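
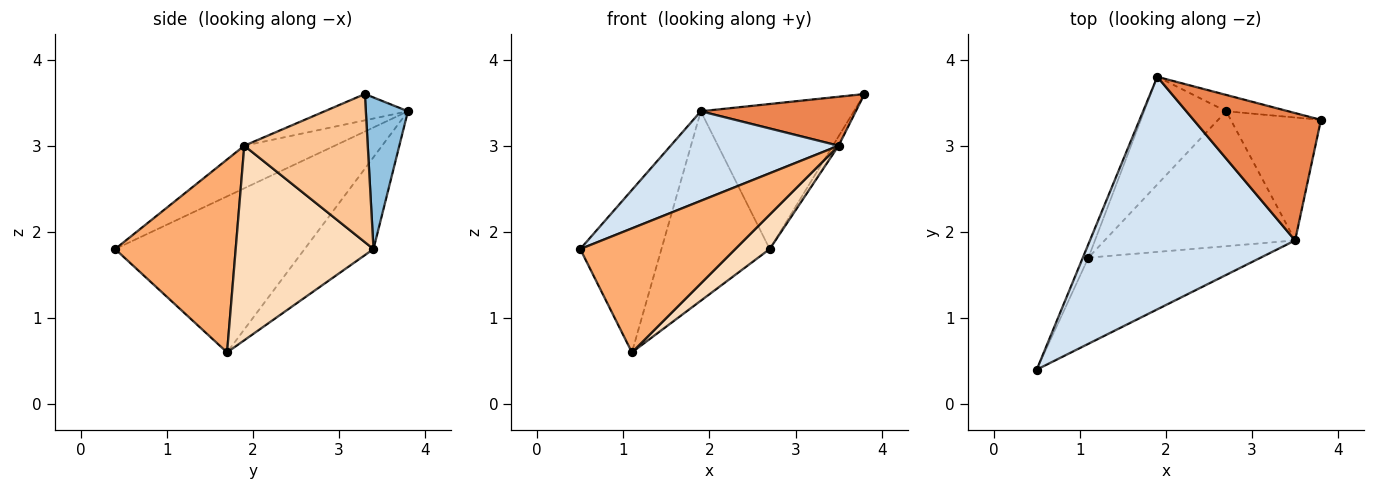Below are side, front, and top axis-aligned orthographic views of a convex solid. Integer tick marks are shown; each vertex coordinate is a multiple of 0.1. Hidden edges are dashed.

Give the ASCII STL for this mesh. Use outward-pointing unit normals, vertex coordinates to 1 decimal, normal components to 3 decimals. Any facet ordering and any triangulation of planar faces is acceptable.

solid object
 facet normal -0.919 0.394 -0.033
  outer loop
   vertex 1.1 1.7 0.6
   vertex 0.5 0.4 1.8
   vertex 1.9 3.8 3.4
  endloop
 endfacet
 facet normal 0.264 0.959 -0.108
  outer loop
   vertex 2.7 3.4 1.8
   vertex 1.9 3.8 3.4
   vertex 3.8 3.3 3.6
  endloop
 endfacet
 facet normal -0.484 0.761 -0.432
  outer loop
   vertex 2.7 3.4 1.8
   vertex 1.1 1.7 0.6
   vertex 1.9 3.8 3.4
  endloop
 endfacet
 facet normal -0.190 -0.353 0.916
  outer loop
   vertex 3.5 1.9 3.0
   vertex 1.9 3.8 3.4
   vertex 0.5 0.4 1.8
  endloop
 endfacet
 facet normal -0.189 -0.352 0.917
  outer loop
   vertex 3.5 1.9 3.0
   vertex 3.8 3.3 3.6
   vertex 1.9 3.8 3.4
  endloop
 endfacet
 facet normal 0.538 -0.692 -0.481
  outer loop
   vertex 3.5 1.9 3.0
   vertex 0.5 0.4 1.8
   vertex 1.1 1.7 0.6
  endloop
 endfacet
 facet normal 0.854 0.040 -0.519
  outer loop
   vertex 3.5 1.9 3.0
   vertex 2.7 3.4 1.8
   vertex 3.8 3.3 3.6
  endloop
 endfacet
 facet normal 0.703 -0.176 -0.689
  outer loop
   vertex 3.5 1.9 3.0
   vertex 1.1 1.7 0.6
   vertex 2.7 3.4 1.8
  endloop
 endfacet
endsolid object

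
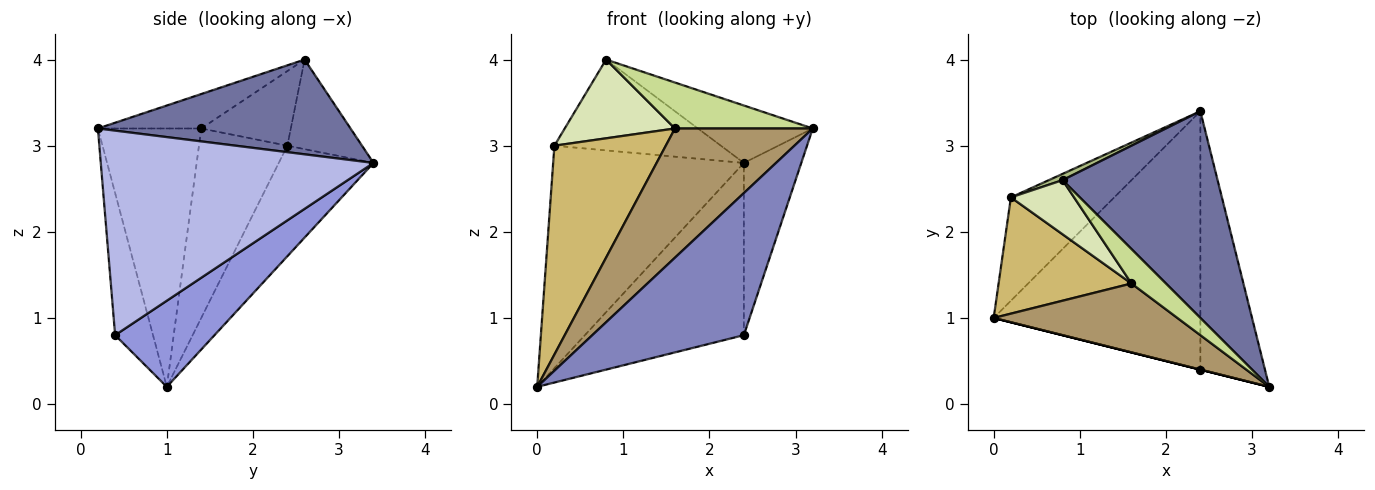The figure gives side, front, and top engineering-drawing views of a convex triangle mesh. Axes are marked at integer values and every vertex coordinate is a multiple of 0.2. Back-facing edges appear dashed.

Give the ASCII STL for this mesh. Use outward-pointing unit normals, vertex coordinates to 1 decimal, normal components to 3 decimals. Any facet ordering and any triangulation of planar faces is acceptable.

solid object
 facet normal 0.507 0.231 0.830
  outer loop
   vertex 0.8 2.6 4.0
   vertex 3.2 0.2 3.2
   vertex 2.4 3.4 2.8
  endloop
 endfacet
 facet normal -0.243 -0.970 0.000
  outer loop
   vertex 2.4 0.4 0.8
   vertex 3.2 0.2 3.2
   vertex 0.0 1.0 0.2
  endloop
 endfacet
 facet normal 0.328 0.524 -0.786
  outer loop
   vertex 2.4 0.4 0.8
   vertex 0.0 1.0 0.2
   vertex 2.4 3.4 2.8
  endloop
 endfacet
 facet normal 0.935 0.197 -0.295
  outer loop
   vertex 2.4 0.4 0.8
   vertex 2.4 3.4 2.8
   vertex 3.2 0.2 3.2
  endloop
 endfacet
 facet normal -0.411 0.827 -0.384
  outer loop
   vertex 0.2 2.4 3.0
   vertex 2.4 3.4 2.8
   vertex 0.0 1.0 0.2
  endloop
 endfacet
 facet normal -0.408 0.911 0.063
  outer loop
   vertex 0.2 2.4 3.0
   vertex 0.8 2.6 4.0
   vertex 2.4 3.4 2.8
  endloop
 endfacet
 facet normal -0.514 -0.686 0.514
  outer loop
   vertex 1.6 1.4 3.2
   vertex 3.2 0.2 3.2
   vertex 0.8 2.6 4.0
  endloop
 endfacet
 facet normal -0.556 -0.685 0.471
  outer loop
   vertex 1.6 1.4 3.2
   vertex 0.8 2.6 4.0
   vertex 0.2 2.4 3.0
  endloop
 endfacet
 facet normal -0.552 -0.736 0.392
  outer loop
   vertex 1.6 1.4 3.2
   vertex 0.0 1.0 0.2
   vertex 3.2 0.2 3.2
  endloop
 endfacet
 facet normal -0.570 -0.718 0.400
  outer loop
   vertex 1.6 1.4 3.2
   vertex 0.2 2.4 3.0
   vertex 0.0 1.0 0.2
  endloop
 endfacet
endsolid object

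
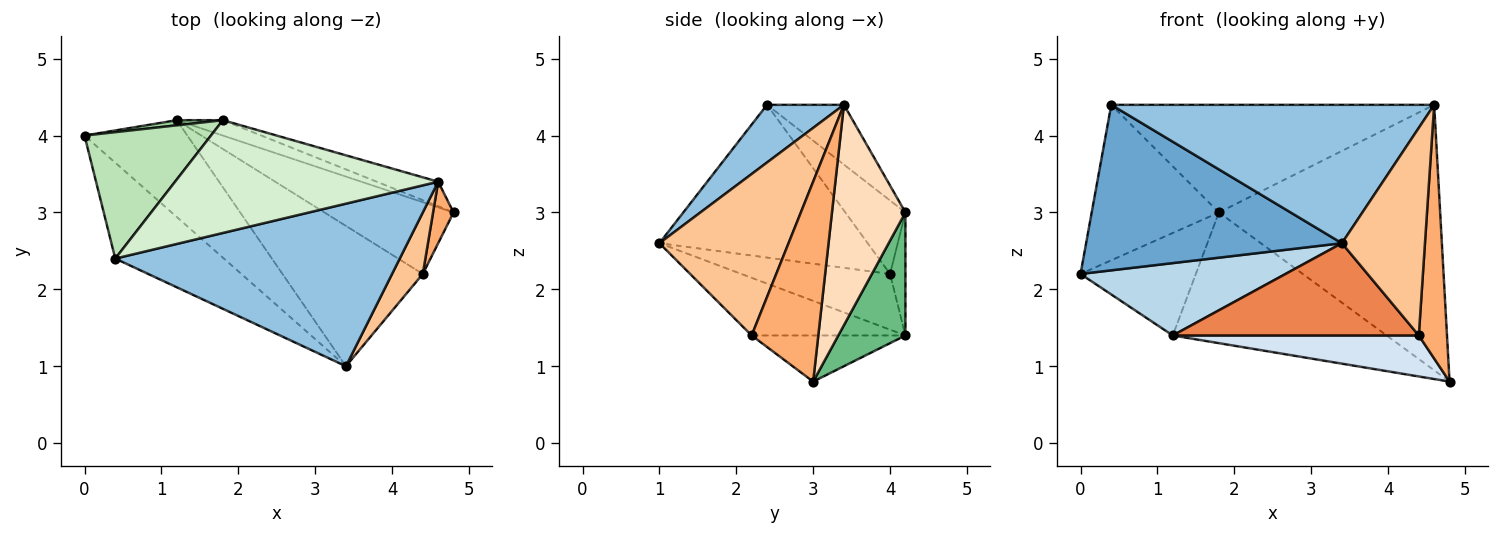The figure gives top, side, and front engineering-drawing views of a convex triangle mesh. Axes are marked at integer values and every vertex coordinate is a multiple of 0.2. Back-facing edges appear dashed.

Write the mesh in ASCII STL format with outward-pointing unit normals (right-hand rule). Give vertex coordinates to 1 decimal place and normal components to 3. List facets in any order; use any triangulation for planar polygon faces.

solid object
 facet normal -0.576 -0.707 -0.410
  outer loop
   vertex 0.4 2.4 4.4
   vertex 0.0 4.0 2.2
   vertex 3.4 1.0 2.6
  endloop
 endfacet
 facet normal 0.153 -0.641 0.753
  outer loop
   vertex 0.4 2.4 4.4
   vertex 3.4 1.0 2.6
   vertex 4.6 3.4 4.4
  endloop
 endfacet
 facet normal -0.398 -0.549 -0.735
  outer loop
   vertex 1.2 4.2 1.4
   vertex 3.4 1.0 2.6
   vertex 0.0 4.0 2.2
  endloop
 endfacet
 facet normal -0.296 -0.474 -0.829
  outer loop
   vertex 4.4 2.2 1.4
   vertex 1.2 4.2 1.4
   vertex 4.8 3.0 0.8
  endloop
 endfacet
 facet normal -0.325 -0.520 -0.790
  outer loop
   vertex 4.4 2.2 1.4
   vertex 3.4 1.0 2.6
   vertex 1.2 4.2 1.4
  endloop
 endfacet
 facet normal 0.917 -0.388 0.094
  outer loop
   vertex 4.4 2.2 1.4
   vertex 4.8 3.0 0.8
   vertex 4.6 3.4 4.4
  endloop
 endfacet
 facet normal 0.831 -0.534 0.158
  outer loop
   vertex 4.4 2.2 1.4
   vertex 4.6 3.4 4.4
   vertex 3.4 1.0 2.6
  endloop
 endfacet
 facet normal 0.314 0.945 -0.088
  outer loop
   vertex 1.8 4.2 3.0
   vertex 4.6 3.4 4.4
   vertex 4.8 3.0 0.8
  endloop
 endfacet
 facet normal 0.297 0.948 -0.112
  outer loop
   vertex 1.8 4.2 3.0
   vertex 4.8 3.0 0.8
   vertex 1.2 4.2 1.4
  endloop
 endfacet
 facet normal -0.132 0.990 0.050
  outer loop
   vertex 1.8 4.2 3.0
   vertex 1.2 4.2 1.4
   vertex 0.0 4.0 2.2
  endloop
 endfacet
 facet normal -0.344 0.728 0.592
  outer loop
   vertex 1.8 4.2 3.0
   vertex 0.0 4.0 2.2
   vertex 0.4 2.4 4.4
  endloop
 endfacet
 facet normal -0.162 0.681 0.714
  outer loop
   vertex 1.8 4.2 3.0
   vertex 0.4 2.4 4.4
   vertex 4.6 3.4 4.4
  endloop
 endfacet
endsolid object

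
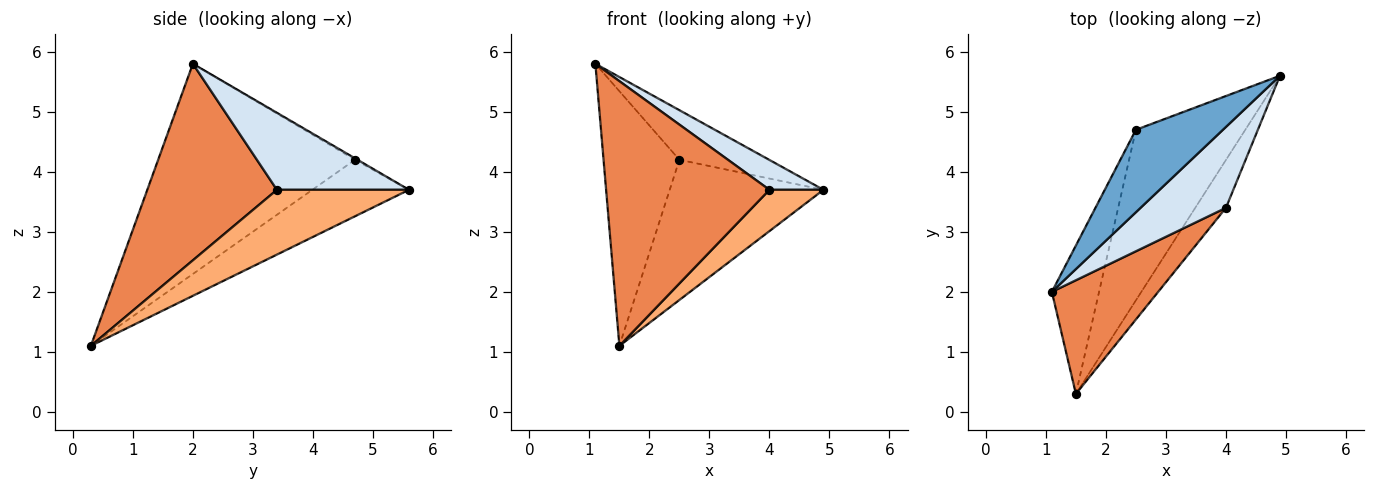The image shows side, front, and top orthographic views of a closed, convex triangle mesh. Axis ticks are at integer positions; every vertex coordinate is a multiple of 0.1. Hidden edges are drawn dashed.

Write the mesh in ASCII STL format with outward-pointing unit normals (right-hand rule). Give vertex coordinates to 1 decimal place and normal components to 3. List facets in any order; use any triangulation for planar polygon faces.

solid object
 facet normal -0.015 0.515 0.857
  outer loop
   vertex 2.5 4.7 4.2
   vertex 1.1 2.0 5.8
   vertex 4.9 5.6 3.7
  endloop
 endfacet
 facet normal -0.913 0.352 -0.205
  outer loop
   vertex 2.5 4.7 4.2
   vertex 1.5 0.3 1.1
   vertex 1.1 2.0 5.8
  endloop
 endfacet
 facet normal -0.371 0.590 -0.718
  outer loop
   vertex 2.5 4.7 4.2
   vertex 4.9 5.6 3.7
   vertex 1.5 0.3 1.1
  endloop
 endfacet
 facet normal 0.646 -0.264 0.716
  outer loop
   vertex 4.0 3.4 3.7
   vertex 4.9 5.6 3.7
   vertex 1.1 2.0 5.8
  endloop
 endfacet
 facet normal 0.589 -0.742 0.319
  outer loop
   vertex 4.0 3.4 3.7
   vertex 1.1 2.0 5.8
   vertex 1.5 0.3 1.1
  endloop
 endfacet
 facet normal 0.848 -0.347 -0.402
  outer loop
   vertex 4.0 3.4 3.7
   vertex 1.5 0.3 1.1
   vertex 4.9 5.6 3.7
  endloop
 endfacet
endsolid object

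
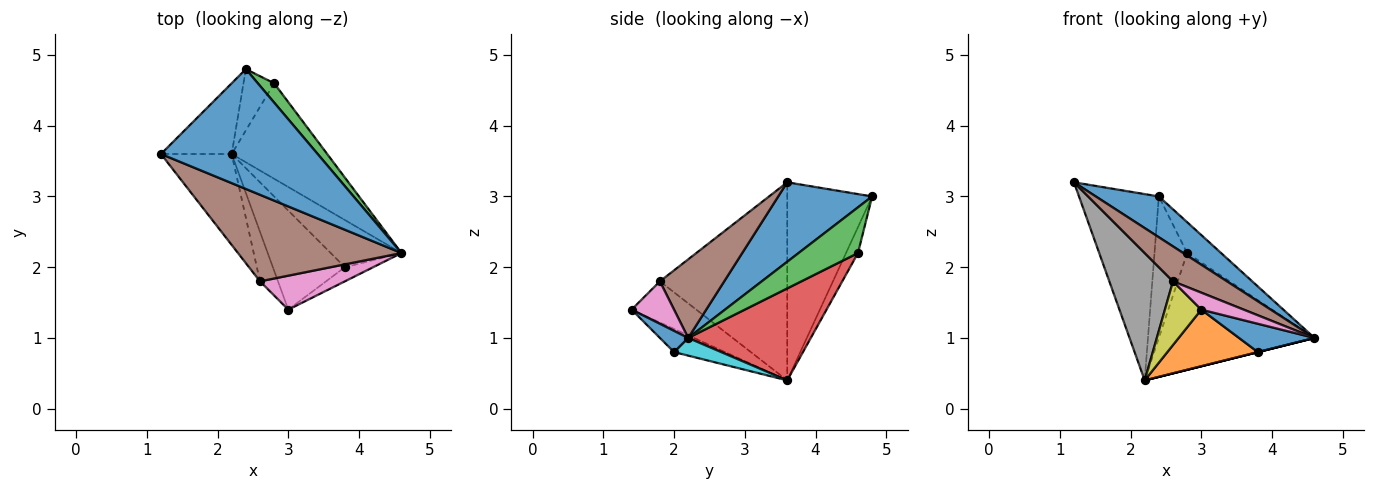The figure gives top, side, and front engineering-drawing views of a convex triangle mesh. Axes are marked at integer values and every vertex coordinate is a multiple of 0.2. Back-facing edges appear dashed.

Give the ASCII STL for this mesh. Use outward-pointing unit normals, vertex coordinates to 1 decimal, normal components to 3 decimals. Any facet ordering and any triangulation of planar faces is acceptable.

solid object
 facet normal 0.433 -0.290 0.853
  outer loop
   vertex 2.4 4.8 3.0
   vertex 1.2 3.6 3.2
   vertex 4.6 2.2 1.0
  endloop
 endfacet
 facet normal -0.705 0.663 -0.252
  outer loop
   vertex 2.2 3.6 0.4
   vertex 1.2 3.6 3.2
   vertex 2.4 4.8 3.0
  endloop
 endfacet
 facet normal 0.829 0.474 0.296
  outer loop
   vertex 2.8 4.6 2.2
   vertex 2.4 4.8 3.0
   vertex 4.6 2.2 1.0
  endloop
 endfacet
 facet normal 0.521 0.661 -0.541
  outer loop
   vertex 2.8 4.6 2.2
   vertex 4.6 2.2 1.0
   vertex 2.2 3.6 0.4
  endloop
 endfacet
 facet normal -0.319 0.870 -0.377
  outer loop
   vertex 2.8 4.6 2.2
   vertex 2.2 3.6 0.4
   vertex 2.4 4.8 3.0
  endloop
 endfacet
 facet normal 0.407 -0.342 0.847
  outer loop
   vertex 2.6 1.8 1.8
   vertex 4.6 2.2 1.0
   vertex 1.2 3.6 3.2
  endloop
 endfacet
 facet normal 0.408 -0.408 0.816
  outer loop
   vertex 2.6 1.8 1.8
   vertex 3.0 1.4 1.4
   vertex 4.6 2.2 1.0
  endloop
 endfacet
 facet normal -0.852 -0.426 -0.304
  outer loop
   vertex 2.6 1.8 1.8
   vertex 1.2 3.6 3.2
   vertex 2.2 3.6 0.4
  endloop
 endfacet
 facet normal -0.814 -0.458 -0.356
  outer loop
   vertex 2.6 1.8 1.8
   vertex 2.2 3.6 0.4
   vertex 3.0 1.4 1.4
  endloop
 endfacet
 facet normal 0.243 0.000 -0.970
  outer loop
   vertex 3.8 2.0 0.8
   vertex 2.2 3.6 0.4
   vertex 4.6 2.2 1.0
  endloop
 endfacet
 facet normal 0.318 -0.848 -0.424
  outer loop
   vertex 3.8 2.0 0.8
   vertex 4.6 2.2 1.0
   vertex 3.0 1.4 1.4
  endloop
 endfacet
 facet normal -0.269 -0.478 -0.836
  outer loop
   vertex 3.8 2.0 0.8
   vertex 3.0 1.4 1.4
   vertex 2.2 3.6 0.4
  endloop
 endfacet
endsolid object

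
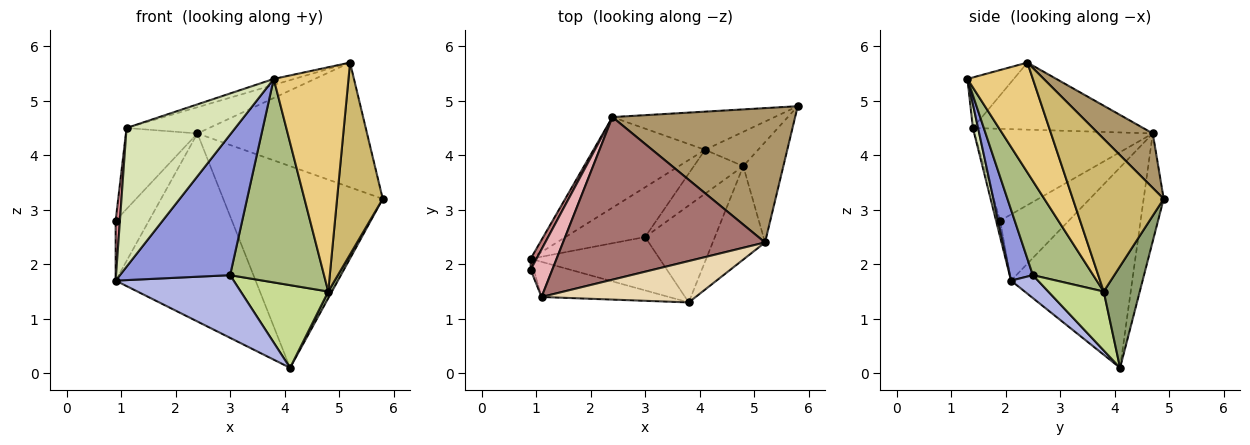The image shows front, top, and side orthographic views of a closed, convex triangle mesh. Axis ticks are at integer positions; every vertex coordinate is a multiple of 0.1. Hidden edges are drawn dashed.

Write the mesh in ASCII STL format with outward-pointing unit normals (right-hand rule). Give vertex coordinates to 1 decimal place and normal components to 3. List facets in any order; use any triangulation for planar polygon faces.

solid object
 facet normal -0.615 0.710 -0.342
  outer loop
   vertex 2.4 4.7 4.4
   vertex 4.1 4.1 0.1
   vertex 0.9 2.1 1.7
  endloop
 endfacet
 facet normal -0.122 0.975 -0.184
  outer loop
   vertex 2.4 4.7 4.4
   vertex 5.8 4.9 3.2
   vertex 4.1 4.1 0.1
  endloop
 endfacet
 facet normal 0.191 -0.918 -0.348
  outer loop
   vertex 3.0 2.5 1.8
   vertex 3.8 1.3 5.4
   vertex 0.9 2.1 1.7
  endloop
 endfacet
 facet normal 0.176 -0.771 -0.612
  outer loop
   vertex 3.0 2.5 1.8
   vertex 0.9 2.1 1.7
   vertex 4.1 4.1 0.1
  endloop
 endfacet
 facet normal 0.883 -0.090 -0.461
  outer loop
   vertex 4.8 3.8 1.5
   vertex 4.1 4.1 0.1
   vertex 5.8 4.9 3.2
  endloop
 endfacet
 facet normal 0.502 -0.781 -0.372
  outer loop
   vertex 4.8 3.8 1.5
   vertex 3.8 1.3 5.4
   vertex 3.0 2.5 1.8
  endloop
 endfacet
 facet normal 0.488 -0.771 -0.409
  outer loop
   vertex 4.8 3.8 1.5
   vertex 3.0 2.5 1.8
   vertex 4.1 4.1 0.1
  endloop
 endfacet
 facet normal 0.046 -0.968 -0.245
  outer loop
   vertex 1.1 1.4 4.5
   vertex 0.9 2.1 1.7
   vertex 3.8 1.3 5.4
  endloop
 endfacet
 facet normal 0.214 0.665 0.716
  outer loop
   vertex 5.2 2.4 5.7
   vertex 5.8 4.9 3.2
   vertex 2.4 4.7 4.4
  endloop
 endfacet
 facet normal 0.870 -0.437 -0.229
  outer loop
   vertex 5.2 2.4 5.7
   vertex 4.8 3.8 1.5
   vertex 5.8 4.9 3.2
  endloop
 endfacet
 facet normal 0.628 -0.718 -0.299
  outer loop
   vertex 5.2 2.4 5.7
   vertex 3.8 1.3 5.4
   vertex 4.8 3.8 1.5
  endloop
 endfacet
 facet normal -0.309 0.136 0.941
  outer loop
   vertex 5.2 2.4 5.7
   vertex 1.1 1.4 4.5
   vertex 3.8 1.3 5.4
  endloop
 endfacet
 facet normal -0.311 0.151 0.938
  outer loop
   vertex 5.2 2.4 5.7
   vertex 2.4 4.7 4.4
   vertex 1.1 1.4 4.5
  endloop
 endfacet
 facet normal -0.897 0.435 0.079
  outer loop
   vertex 0.9 1.9 2.8
   vertex 2.4 4.7 4.4
   vertex 0.9 2.1 1.7
  endloop
 endfacet
 facet normal -0.685 -0.717 -0.130
  outer loop
   vertex 0.9 1.9 2.8
   vertex 0.9 2.1 1.7
   vertex 1.1 1.4 4.5
  endloop
 endfacet
 facet normal -0.907 0.364 0.214
  outer loop
   vertex 0.9 1.9 2.8
   vertex 1.1 1.4 4.5
   vertex 2.4 4.7 4.4
  endloop
 endfacet
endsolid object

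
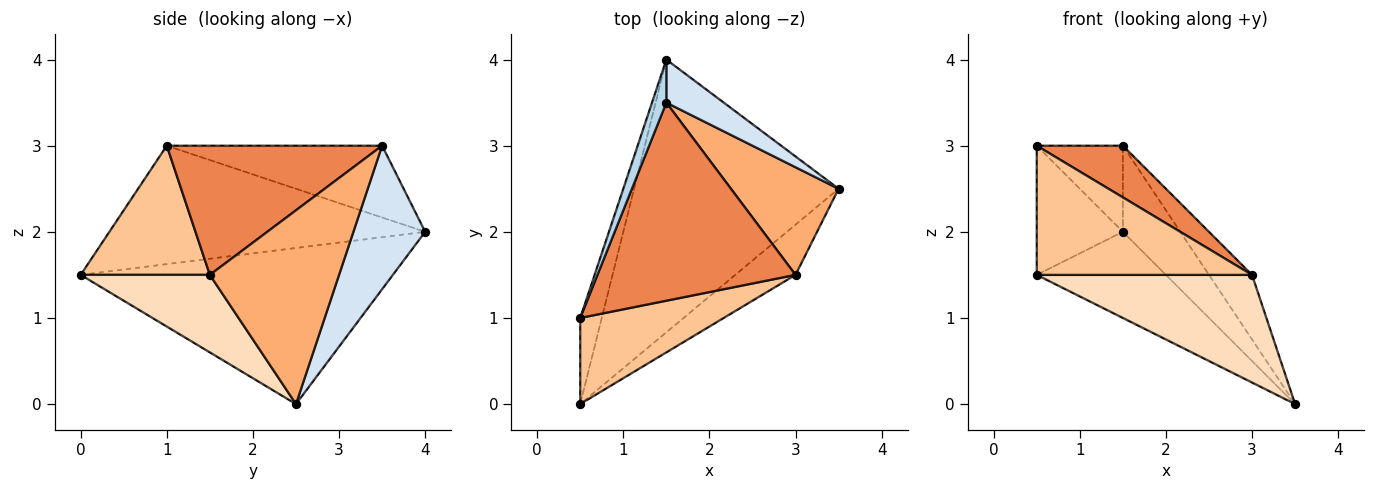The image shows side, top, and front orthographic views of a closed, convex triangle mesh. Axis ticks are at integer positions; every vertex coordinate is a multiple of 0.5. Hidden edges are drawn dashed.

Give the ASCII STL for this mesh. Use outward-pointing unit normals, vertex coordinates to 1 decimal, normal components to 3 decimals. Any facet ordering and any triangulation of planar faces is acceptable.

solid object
 facet normal -0.950 0.259 -0.173
  outer loop
   vertex 0.5 0.0 1.5
   vertex 0.5 1.0 3.0
   vertex 1.5 4.0 2.0
  endloop
 endfacet
 facet normal -0.588 0.243 -0.771
  outer loop
   vertex 0.5 0.0 1.5
   vertex 1.5 4.0 2.0
   vertex 3.5 2.5 0.0
  endloop
 endfacet
 facet normal -0.913 0.365 0.183
  outer loop
   vertex 1.5 3.5 3.0
   vertex 1.5 4.0 2.0
   vertex 0.5 1.0 3.0
  endloop
 endfacet
 facet normal 0.745 0.596 0.298
  outer loop
   vertex 1.5 3.5 3.0
   vertex 3.5 2.5 0.0
   vertex 1.5 4.0 2.0
  endloop
 endfacet
 facet normal 0.534 -0.213 0.818
  outer loop
   vertex 3.0 1.5 1.5
   vertex 1.5 3.5 3.0
   vertex 0.5 1.0 3.0
  endloop
 endfacet
 facet normal 0.839 0.280 0.466
  outer loop
   vertex 3.0 1.5 1.5
   vertex 3.5 2.5 0.0
   vertex 1.5 3.5 3.0
  endloop
 endfacet
 facet normal 0.447 -0.744 0.496
  outer loop
   vertex 3.0 1.5 1.5
   vertex 0.5 1.0 3.0
   vertex 0.5 0.0 1.5
  endloop
 endfacet
 facet normal 0.478 -0.796 -0.372
  outer loop
   vertex 3.0 1.5 1.5
   vertex 0.5 0.0 1.5
   vertex 3.5 2.5 0.0
  endloop
 endfacet
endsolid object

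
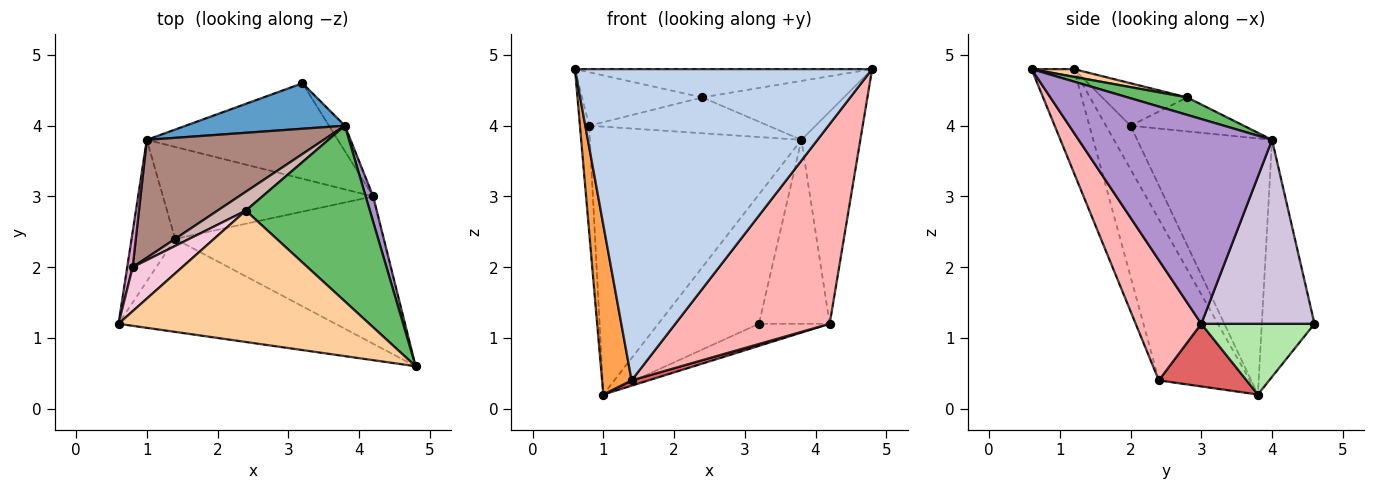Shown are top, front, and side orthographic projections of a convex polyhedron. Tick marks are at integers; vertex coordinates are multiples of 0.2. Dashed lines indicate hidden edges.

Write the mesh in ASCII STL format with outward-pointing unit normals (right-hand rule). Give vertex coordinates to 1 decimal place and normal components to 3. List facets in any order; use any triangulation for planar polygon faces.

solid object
 facet normal -0.443 0.846 0.297
  outer loop
   vertex 3.8 4.0 3.8
   vertex 3.2 4.6 1.2
   vertex 1.0 3.8 0.2
  endloop
 endfacet
 facet normal -0.136 -0.949 -0.284
  outer loop
   vertex 1.4 2.4 0.4
   vertex 4.8 0.6 4.8
   vertex 0.6 1.2 4.8
  endloop
 endfacet
 facet normal -0.921 -0.299 -0.249
  outer loop
   vertex 1.4 2.4 0.4
   vertex 0.6 1.2 4.8
   vertex 1.0 3.8 0.2
  endloop
 endfacet
 facet normal 0.030 0.210 0.977
  outer loop
   vertex 2.4 2.8 4.4
   vertex 0.6 1.2 4.8
   vertex 4.8 0.6 4.8
  endloop
 endfacet
 facet normal 0.132 0.315 0.940
  outer loop
   vertex 2.4 2.8 4.4
   vertex 4.8 0.6 4.8
   vertex 3.8 4.0 3.8
  endloop
 endfacet
 facet normal 0.339 0.212 -0.916
  outer loop
   vertex 4.2 3.0 1.2
   vertex 1.0 3.8 0.2
   vertex 3.2 4.6 1.2
  endloop
 endfacet
 facet normal 0.285 -0.055 -0.957
  outer loop
   vertex 4.2 3.0 1.2
   vertex 1.4 2.4 0.4
   vertex 1.0 3.8 0.2
  endloop
 endfacet
 facet normal 0.324 -0.761 -0.562
  outer loop
   vertex 4.2 3.0 1.2
   vertex 4.8 0.6 4.8
   vertex 1.4 2.4 0.4
  endloop
 endfacet
 facet normal 0.956 0.291 0.035
  outer loop
   vertex 4.2 3.0 1.2
   vertex 3.8 4.0 3.8
   vertex 4.8 0.6 4.8
  endloop
 endfacet
 facet normal 0.846 0.529 -0.073
  outer loop
   vertex 4.2 3.0 1.2
   vertex 3.2 4.6 1.2
   vertex 3.8 4.0 3.8
  endloop
 endfacet
 facet normal -0.504 0.791 0.348
  outer loop
   vertex 0.8 2.0 4.0
   vertex 3.8 4.0 3.8
   vertex 1.0 3.8 0.2
  endloop
 endfacet
 facet normal -0.488 0.772 0.407
  outer loop
   vertex 0.8 2.0 4.0
   vertex 2.4 2.8 4.4
   vertex 3.8 4.0 3.8
  endloop
 endfacet
 facet normal -0.930 0.349 0.116
  outer loop
   vertex 0.8 2.0 4.0
   vertex 1.0 3.8 0.2
   vertex 0.6 1.2 4.8
  endloop
 endfacet
 facet normal -0.478 0.678 0.558
  outer loop
   vertex 0.8 2.0 4.0
   vertex 0.6 1.2 4.8
   vertex 2.4 2.8 4.4
  endloop
 endfacet
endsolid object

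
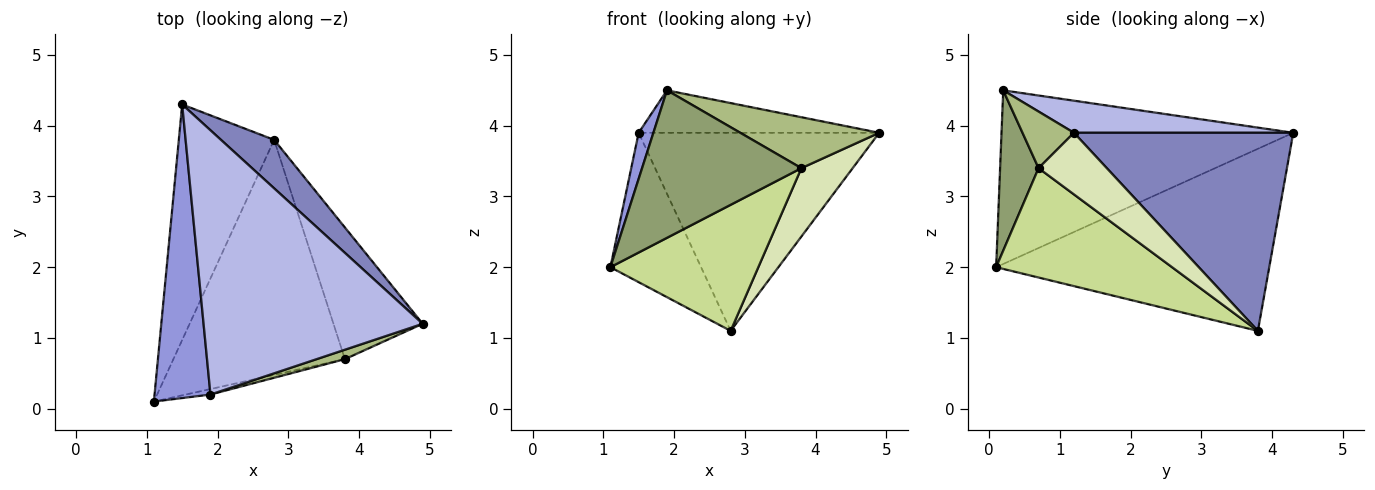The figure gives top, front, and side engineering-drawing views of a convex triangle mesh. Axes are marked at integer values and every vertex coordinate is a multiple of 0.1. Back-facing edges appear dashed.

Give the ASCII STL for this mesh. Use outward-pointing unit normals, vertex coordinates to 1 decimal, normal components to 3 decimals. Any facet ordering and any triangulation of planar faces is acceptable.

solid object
 facet normal -0.850 0.282 -0.445
  outer loop
   vertex 2.8 3.8 1.1
   vertex 1.1 0.1 2.0
   vertex 1.5 4.3 3.9
  endloop
 endfacet
 facet normal 0.663 0.727 0.178
  outer loop
   vertex 2.8 3.8 1.1
   vertex 1.5 4.3 3.9
   vertex 4.9 1.2 3.9
  endloop
 endfacet
 facet normal -0.951 -0.048 0.306
  outer loop
   vertex 1.9 0.2 4.5
   vertex 1.5 4.3 3.9
   vertex 1.1 0.1 2.0
  endloop
 endfacet
 facet normal 0.143 0.157 0.977
  outer loop
   vertex 1.9 0.2 4.5
   vertex 4.9 1.2 3.9
   vertex 1.5 4.3 3.9
  endloop
 endfacet
 facet normal 0.235 -0.971 -0.036
  outer loop
   vertex 3.8 0.7 3.4
   vertex 1.9 0.2 4.5
   vertex 1.1 0.1 2.0
  endloop
 endfacet
 facet normal 0.342 -0.924 0.171
  outer loop
   vertex 3.8 0.7 3.4
   vertex 4.9 1.2 3.9
   vertex 1.9 0.2 4.5
  endloop
 endfacet
 facet normal 0.490 -0.412 -0.768
  outer loop
   vertex 3.8 0.7 3.4
   vertex 1.1 0.1 2.0
   vertex 2.8 3.8 1.1
  endloop
 endfacet
 facet normal 0.523 -0.393 -0.757
  outer loop
   vertex 3.8 0.7 3.4
   vertex 2.8 3.8 1.1
   vertex 4.9 1.2 3.9
  endloop
 endfacet
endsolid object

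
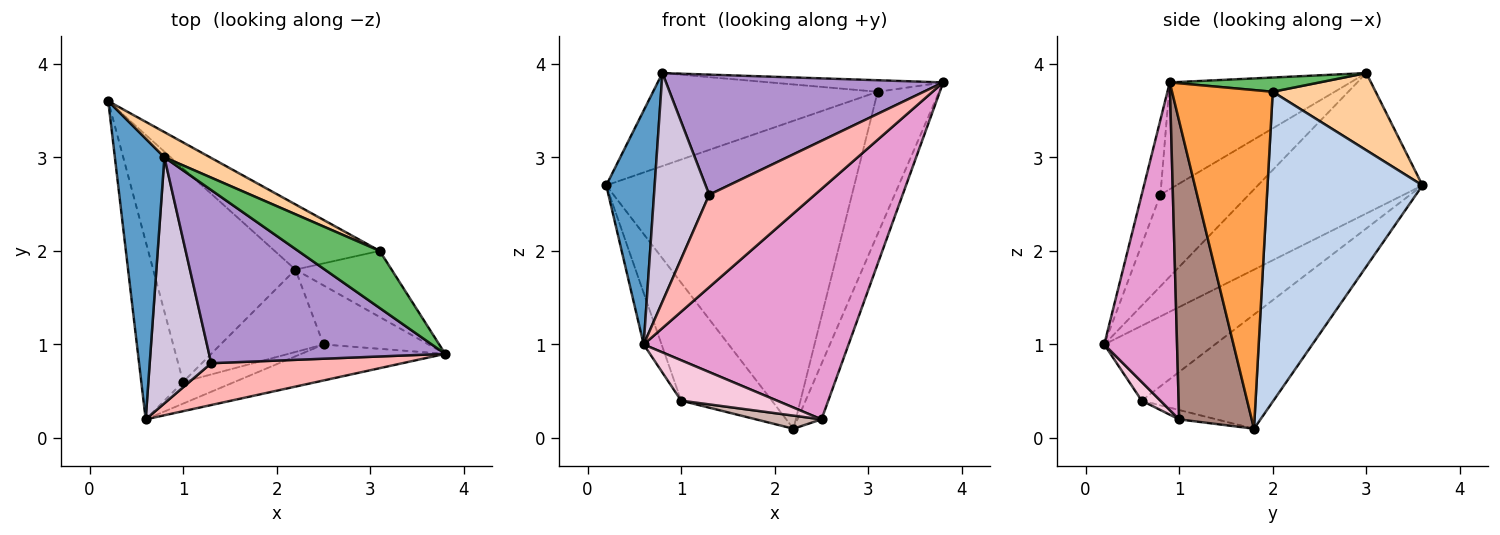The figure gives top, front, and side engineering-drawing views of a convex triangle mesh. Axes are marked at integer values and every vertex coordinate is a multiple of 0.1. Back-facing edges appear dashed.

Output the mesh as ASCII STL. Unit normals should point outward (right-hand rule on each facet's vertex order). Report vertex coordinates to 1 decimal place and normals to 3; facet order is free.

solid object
 facet normal -0.909 -0.267 0.321
  outer loop
   vertex 0.8 3.0 3.9
   vertex 0.2 3.6 2.7
   vertex 0.6 0.2 1.0
  endloop
 endfacet
 facet normal 0.521 0.835 -0.177
  outer loop
   vertex 3.1 2.0 3.7
   vertex 2.2 1.8 0.1
   vertex 0.2 3.6 2.7
  endloop
 endfacet
 facet normal 0.829 0.506 -0.236
  outer loop
   vertex 3.1 2.0 3.7
   vertex 3.8 0.9 3.8
   vertex 2.2 1.8 0.1
  endloop
 endfacet
 facet normal 0.405 0.883 0.239
  outer loop
   vertex 3.1 2.0 3.7
   vertex 0.2 3.6 2.7
   vertex 0.8 3.0 3.9
  endloop
 endfacet
 facet normal 0.169 0.195 0.966
  outer loop
   vertex 3.1 2.0 3.7
   vertex 0.8 3.0 3.9
   vertex 3.8 0.9 3.8
  endloop
 endfacet
 facet normal -0.864 0.140 -0.483
  outer loop
   vertex 1.0 0.6 0.4
   vertex 0.6 0.2 1.0
   vertex 0.2 3.6 2.7
  endloop
 endfacet
 facet normal -0.575 0.396 -0.716
  outer loop
   vertex 1.0 0.6 0.4
   vertex 0.2 3.6 2.7
   vertex 2.2 1.8 0.1
  endloop
 endfacet
 facet normal -0.159 -0.899 0.407
  outer loop
   vertex 1.3 0.8 2.6
   vertex 0.6 0.2 1.0
   vertex 3.8 0.9 3.8
  endloop
 endfacet
 facet normal -0.348 -0.534 0.770
  outer loop
   vertex 1.3 0.8 2.6
   vertex 3.8 0.9 3.8
   vertex 0.8 3.0 3.9
  endloop
 endfacet
 facet normal -0.737 -0.460 0.495
  outer loop
   vertex 1.3 0.8 2.6
   vertex 0.8 3.0 3.9
   vertex 0.6 0.2 1.0
  endloop
 endfacet
 facet normal 0.900 0.298 -0.317
  outer loop
   vertex 2.5 1.0 0.2
   vertex 2.2 1.8 0.1
   vertex 3.8 0.9 3.8
  endloop
 endfacet
 facet normal -0.089 -0.156 -0.984
  outer loop
   vertex 2.5 1.0 0.2
   vertex 1.0 0.6 0.4
   vertex 2.2 1.8 0.1
  endloop
 endfacet
 facet normal 0.331 -0.932 -0.146
  outer loop
   vertex 2.5 1.0 0.2
   vertex 3.8 0.9 3.8
   vertex 0.6 0.2 1.0
  endloop
 endfacet
 facet normal 0.169 -0.868 -0.466
  outer loop
   vertex 2.5 1.0 0.2
   vertex 0.6 0.2 1.0
   vertex 1.0 0.6 0.4
  endloop
 endfacet
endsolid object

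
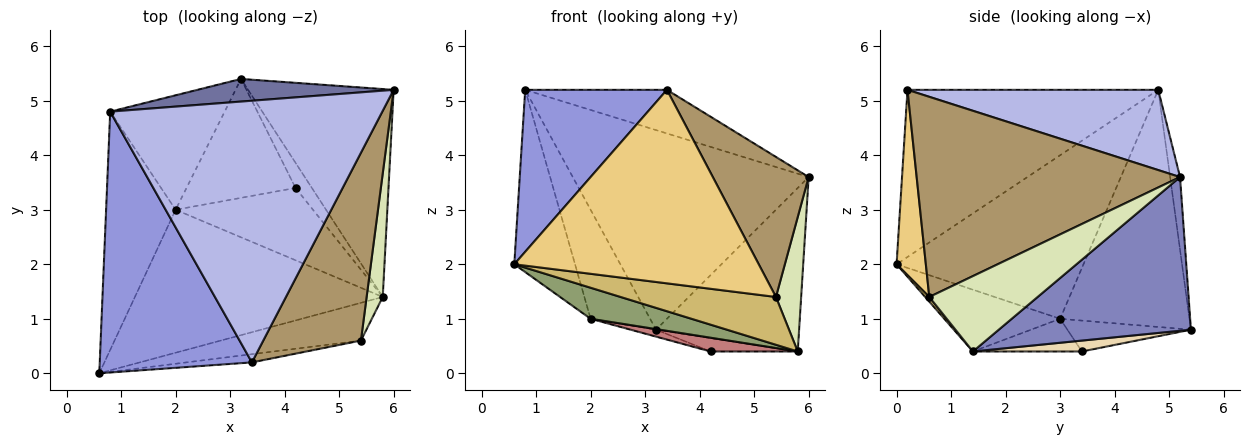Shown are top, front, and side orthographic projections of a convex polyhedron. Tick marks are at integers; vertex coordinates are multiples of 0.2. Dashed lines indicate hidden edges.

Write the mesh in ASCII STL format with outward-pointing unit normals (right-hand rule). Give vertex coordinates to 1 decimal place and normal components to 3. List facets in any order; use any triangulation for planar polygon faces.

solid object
 facet normal -0.042 0.993 0.113
  outer loop
   vertex 3.2 5.4 0.8
   vertex 0.8 4.8 5.2
   vertex 6.0 5.2 3.6
  endloop
 endfacet
 facet normal 0.639 0.476 -0.605
  outer loop
   vertex 5.8 1.4 0.4
   vertex 3.2 5.4 0.8
   vertex 6.0 5.2 3.6
  endloop
 endfacet
 facet normal -0.682 -0.386 0.621
  outer loop
   vertex 3.4 0.2 5.2
   vertex 0.8 4.8 5.2
   vertex 0.6 0.0 2.0
  endloop
 endfacet
 facet normal 0.279 0.158 0.947
  outer loop
   vertex 3.4 0.2 5.2
   vertex 6.0 5.2 3.6
   vertex 0.8 4.8 5.2
  endloop
 endfacet
 facet normal -0.237 -0.206 -0.949
  outer loop
   vertex 2.0 3.0 1.0
   vertex 5.8 1.4 0.4
   vertex 0.6 0.0 2.0
  endloop
 endfacet
 facet normal -0.882 0.287 -0.375
  outer loop
   vertex 2.0 3.0 1.0
   vertex 0.6 0.0 2.0
   vertex 0.8 4.8 5.2
  endloop
 endfacet
 facet normal -0.832 0.383 -0.402
  outer loop
   vertex 2.0 3.0 1.0
   vertex 0.8 4.8 5.2
   vertex 3.2 5.4 0.8
  endloop
 endfacet
 facet normal 0.954 -0.222 0.204
  outer loop
   vertex 5.4 0.6 1.4
   vertex 5.8 1.4 0.4
   vertex 6.0 5.2 3.6
  endloop
 endfacet
 facet normal 0.854 -0.311 0.417
  outer loop
   vertex 5.4 0.6 1.4
   vertex 6.0 5.2 3.6
   vertex 3.4 0.2 5.2
  endloop
 endfacet
 facet normal 0.021 -0.785 -0.620
  outer loop
   vertex 5.4 0.6 1.4
   vertex 0.6 0.0 2.0
   vertex 5.8 1.4 0.4
  endloop
 endfacet
 facet normal 0.119 -0.992 -0.042
  outer loop
   vertex 5.4 0.6 1.4
   vertex 3.4 0.2 5.2
   vertex 0.6 0.0 2.0
  endloop
 endfacet
 facet normal 0.507 0.406 -0.761
  outer loop
   vertex 4.2 3.4 0.4
   vertex 3.2 5.4 0.8
   vertex 5.8 1.4 0.4
  endloop
 endfacet
 facet normal -0.272 0.056 -0.961
  outer loop
   vertex 4.2 3.4 0.4
   vertex 2.0 3.0 1.0
   vertex 3.2 5.4 0.8
  endloop
 endfacet
 facet normal -0.228 -0.182 -0.957
  outer loop
   vertex 4.2 3.4 0.4
   vertex 5.8 1.4 0.4
   vertex 2.0 3.0 1.0
  endloop
 endfacet
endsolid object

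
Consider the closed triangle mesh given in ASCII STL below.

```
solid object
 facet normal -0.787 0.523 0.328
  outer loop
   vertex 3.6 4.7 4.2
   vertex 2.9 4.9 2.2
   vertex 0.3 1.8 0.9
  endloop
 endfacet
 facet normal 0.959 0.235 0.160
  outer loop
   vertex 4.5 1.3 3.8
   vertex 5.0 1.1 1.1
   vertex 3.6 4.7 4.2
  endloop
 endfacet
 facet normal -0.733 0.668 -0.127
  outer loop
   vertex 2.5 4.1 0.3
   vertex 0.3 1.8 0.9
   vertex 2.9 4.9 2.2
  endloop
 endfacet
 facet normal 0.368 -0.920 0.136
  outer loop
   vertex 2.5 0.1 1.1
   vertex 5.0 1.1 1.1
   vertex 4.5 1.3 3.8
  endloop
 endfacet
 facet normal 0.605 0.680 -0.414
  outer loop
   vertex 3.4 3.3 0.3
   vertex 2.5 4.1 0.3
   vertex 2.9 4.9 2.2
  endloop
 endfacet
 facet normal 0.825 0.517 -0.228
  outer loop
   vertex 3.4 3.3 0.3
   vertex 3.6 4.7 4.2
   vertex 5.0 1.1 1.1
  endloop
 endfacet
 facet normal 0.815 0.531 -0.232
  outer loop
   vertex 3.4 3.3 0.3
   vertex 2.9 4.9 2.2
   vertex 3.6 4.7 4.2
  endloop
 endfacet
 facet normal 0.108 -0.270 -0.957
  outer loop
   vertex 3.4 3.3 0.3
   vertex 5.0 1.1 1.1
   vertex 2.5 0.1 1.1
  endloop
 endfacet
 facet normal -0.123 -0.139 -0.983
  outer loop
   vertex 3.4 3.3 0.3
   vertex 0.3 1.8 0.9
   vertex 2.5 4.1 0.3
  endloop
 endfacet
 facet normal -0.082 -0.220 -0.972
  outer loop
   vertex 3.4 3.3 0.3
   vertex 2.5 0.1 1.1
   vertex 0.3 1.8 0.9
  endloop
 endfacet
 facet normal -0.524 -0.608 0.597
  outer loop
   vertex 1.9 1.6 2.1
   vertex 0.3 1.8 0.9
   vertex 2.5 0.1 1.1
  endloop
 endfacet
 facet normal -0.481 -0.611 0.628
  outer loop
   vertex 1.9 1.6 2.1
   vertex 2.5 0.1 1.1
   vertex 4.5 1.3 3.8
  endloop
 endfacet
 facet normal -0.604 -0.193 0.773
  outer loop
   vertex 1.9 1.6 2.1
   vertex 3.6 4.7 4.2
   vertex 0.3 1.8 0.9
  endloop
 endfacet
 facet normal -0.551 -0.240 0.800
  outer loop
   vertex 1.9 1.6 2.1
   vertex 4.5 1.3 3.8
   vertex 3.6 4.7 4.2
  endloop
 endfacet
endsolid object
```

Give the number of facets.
14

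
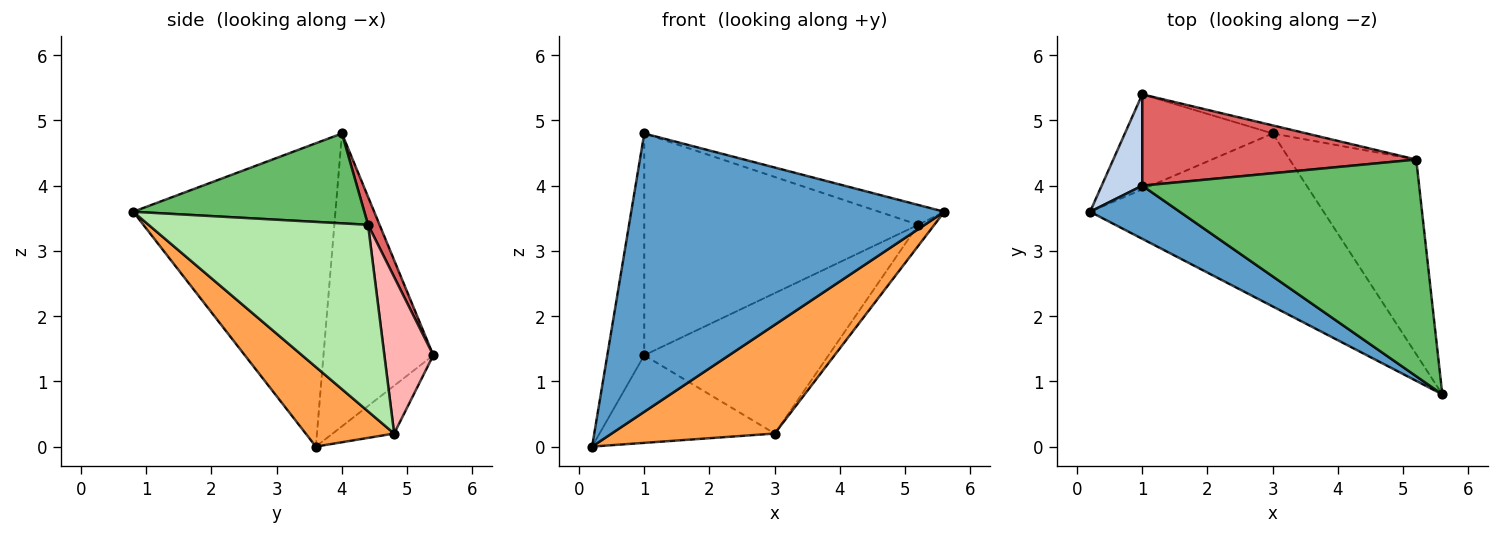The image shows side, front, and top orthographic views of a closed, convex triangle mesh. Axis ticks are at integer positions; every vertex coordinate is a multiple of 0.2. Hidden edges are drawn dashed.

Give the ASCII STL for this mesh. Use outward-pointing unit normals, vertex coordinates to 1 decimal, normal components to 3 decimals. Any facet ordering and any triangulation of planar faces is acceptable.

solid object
 facet normal -0.536 -0.829 0.158
  outer loop
   vertex 1.0 4.0 4.8
   vertex 0.2 3.6 0.0
   vertex 5.6 0.8 3.6
  endloop
 endfacet
 facet normal -0.940 0.316 0.130
  outer loop
   vertex 1.0 4.0 4.8
   vertex 1.0 5.4 1.4
   vertex 0.2 3.6 0.0
  endloop
 endfacet
 facet normal 0.277 -0.511 -0.813
  outer loop
   vertex 3.0 4.8 0.2
   vertex 5.6 0.8 3.6
   vertex 0.2 3.6 0.0
  endloop
 endfacet
 facet normal -0.231 0.659 -0.715
  outer loop
   vertex 3.0 4.8 0.2
   vertex 0.2 3.6 0.0
   vertex 1.0 5.4 1.4
  endloop
 endfacet
 facet normal 0.308 0.087 0.948
  outer loop
   vertex 5.2 4.4 3.4
   vertex 1.0 4.0 4.8
   vertex 5.6 0.8 3.6
  endloop
 endfacet
 facet normal 0.826 0.061 -0.560
  outer loop
   vertex 5.2 4.4 3.4
   vertex 5.6 0.8 3.6
   vertex 3.0 4.8 0.2
  endloop
 endfacet
 facet normal 0.039 0.924 0.380
  outer loop
   vertex 5.2 4.4 3.4
   vertex 1.0 5.4 1.4
   vertex 1.0 4.0 4.8
  endloop
 endfacet
 facet normal 0.256 0.965 -0.056
  outer loop
   vertex 5.2 4.4 3.4
   vertex 3.0 4.8 0.2
   vertex 1.0 5.4 1.4
  endloop
 endfacet
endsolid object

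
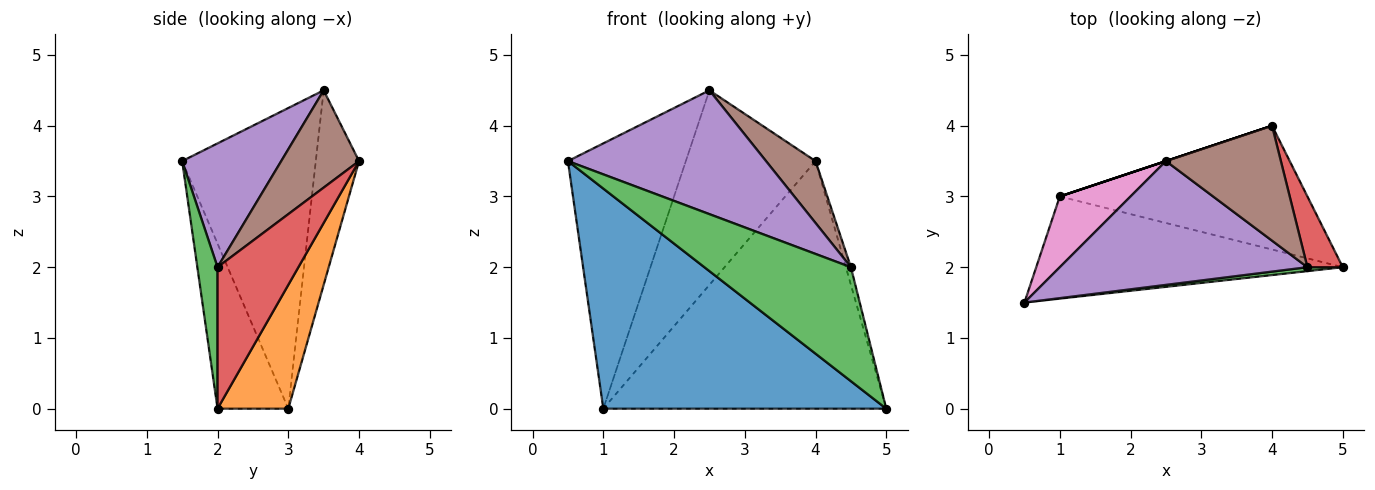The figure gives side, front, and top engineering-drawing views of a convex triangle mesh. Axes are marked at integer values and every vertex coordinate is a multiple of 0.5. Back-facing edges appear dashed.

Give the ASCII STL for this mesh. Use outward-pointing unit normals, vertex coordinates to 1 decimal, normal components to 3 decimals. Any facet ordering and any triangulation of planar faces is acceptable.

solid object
 facet normal -0.221 -0.885 -0.411
  outer loop
   vertex 1.0 3.0 0.0
   vertex 5.0 2.0 0.0
   vertex 0.5 1.5 3.5
  endloop
 endfacet
 facet normal 0.218 0.873 -0.436
  outer loop
   vertex 1.0 3.0 0.0
   vertex 4.0 4.0 3.5
   vertex 5.0 2.0 0.0
  endloop
 endfacet
 facet normal 0.137 -0.990 0.034
  outer loop
   vertex 4.5 2.0 2.0
   vertex 0.5 1.5 3.5
   vertex 5.0 2.0 0.0
  endloop
 endfacet
 facet normal 0.968 0.061 0.242
  outer loop
   vertex 4.5 2.0 2.0
   vertex 5.0 2.0 0.0
   vertex 4.0 4.0 3.5
  endloop
 endfacet
 facet normal 0.333 -0.667 0.667
  outer loop
   vertex 2.5 3.5 4.5
   vertex 0.5 1.5 3.5
   vertex 4.5 2.0 2.0
  endloop
 endfacet
 facet normal 0.597 -0.380 0.706
  outer loop
   vertex 2.5 3.5 4.5
   vertex 4.5 2.0 2.0
   vertex 4.0 4.0 3.5
  endloop
 endfacet
 facet normal -0.738 0.652 0.174
  outer loop
   vertex 2.5 3.5 4.5
   vertex 1.0 3.0 0.0
   vertex 0.5 1.5 3.5
  endloop
 endfacet
 facet normal -0.316 0.949 0.000
  outer loop
   vertex 2.5 3.5 4.5
   vertex 4.0 4.0 3.5
   vertex 1.0 3.0 0.0
  endloop
 endfacet
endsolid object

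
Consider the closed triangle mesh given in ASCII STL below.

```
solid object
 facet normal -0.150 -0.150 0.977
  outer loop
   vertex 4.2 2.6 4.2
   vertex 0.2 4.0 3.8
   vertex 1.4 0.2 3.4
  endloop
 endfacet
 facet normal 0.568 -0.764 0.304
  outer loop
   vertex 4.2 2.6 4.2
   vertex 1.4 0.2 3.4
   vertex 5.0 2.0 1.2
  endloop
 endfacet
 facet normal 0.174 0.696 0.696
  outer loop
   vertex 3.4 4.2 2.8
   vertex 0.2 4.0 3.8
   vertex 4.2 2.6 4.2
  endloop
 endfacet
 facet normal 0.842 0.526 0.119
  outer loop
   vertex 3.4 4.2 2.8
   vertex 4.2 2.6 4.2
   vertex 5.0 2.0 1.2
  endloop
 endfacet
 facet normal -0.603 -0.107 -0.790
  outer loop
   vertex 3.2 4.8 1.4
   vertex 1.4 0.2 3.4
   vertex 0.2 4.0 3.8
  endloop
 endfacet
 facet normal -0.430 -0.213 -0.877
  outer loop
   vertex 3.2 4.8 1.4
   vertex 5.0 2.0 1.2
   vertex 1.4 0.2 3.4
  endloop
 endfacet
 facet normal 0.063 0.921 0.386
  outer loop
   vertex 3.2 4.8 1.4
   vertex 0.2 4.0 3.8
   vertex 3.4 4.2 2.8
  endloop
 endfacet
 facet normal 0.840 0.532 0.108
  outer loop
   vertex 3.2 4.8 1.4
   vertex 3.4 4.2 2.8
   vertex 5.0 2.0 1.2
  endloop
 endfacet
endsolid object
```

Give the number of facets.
8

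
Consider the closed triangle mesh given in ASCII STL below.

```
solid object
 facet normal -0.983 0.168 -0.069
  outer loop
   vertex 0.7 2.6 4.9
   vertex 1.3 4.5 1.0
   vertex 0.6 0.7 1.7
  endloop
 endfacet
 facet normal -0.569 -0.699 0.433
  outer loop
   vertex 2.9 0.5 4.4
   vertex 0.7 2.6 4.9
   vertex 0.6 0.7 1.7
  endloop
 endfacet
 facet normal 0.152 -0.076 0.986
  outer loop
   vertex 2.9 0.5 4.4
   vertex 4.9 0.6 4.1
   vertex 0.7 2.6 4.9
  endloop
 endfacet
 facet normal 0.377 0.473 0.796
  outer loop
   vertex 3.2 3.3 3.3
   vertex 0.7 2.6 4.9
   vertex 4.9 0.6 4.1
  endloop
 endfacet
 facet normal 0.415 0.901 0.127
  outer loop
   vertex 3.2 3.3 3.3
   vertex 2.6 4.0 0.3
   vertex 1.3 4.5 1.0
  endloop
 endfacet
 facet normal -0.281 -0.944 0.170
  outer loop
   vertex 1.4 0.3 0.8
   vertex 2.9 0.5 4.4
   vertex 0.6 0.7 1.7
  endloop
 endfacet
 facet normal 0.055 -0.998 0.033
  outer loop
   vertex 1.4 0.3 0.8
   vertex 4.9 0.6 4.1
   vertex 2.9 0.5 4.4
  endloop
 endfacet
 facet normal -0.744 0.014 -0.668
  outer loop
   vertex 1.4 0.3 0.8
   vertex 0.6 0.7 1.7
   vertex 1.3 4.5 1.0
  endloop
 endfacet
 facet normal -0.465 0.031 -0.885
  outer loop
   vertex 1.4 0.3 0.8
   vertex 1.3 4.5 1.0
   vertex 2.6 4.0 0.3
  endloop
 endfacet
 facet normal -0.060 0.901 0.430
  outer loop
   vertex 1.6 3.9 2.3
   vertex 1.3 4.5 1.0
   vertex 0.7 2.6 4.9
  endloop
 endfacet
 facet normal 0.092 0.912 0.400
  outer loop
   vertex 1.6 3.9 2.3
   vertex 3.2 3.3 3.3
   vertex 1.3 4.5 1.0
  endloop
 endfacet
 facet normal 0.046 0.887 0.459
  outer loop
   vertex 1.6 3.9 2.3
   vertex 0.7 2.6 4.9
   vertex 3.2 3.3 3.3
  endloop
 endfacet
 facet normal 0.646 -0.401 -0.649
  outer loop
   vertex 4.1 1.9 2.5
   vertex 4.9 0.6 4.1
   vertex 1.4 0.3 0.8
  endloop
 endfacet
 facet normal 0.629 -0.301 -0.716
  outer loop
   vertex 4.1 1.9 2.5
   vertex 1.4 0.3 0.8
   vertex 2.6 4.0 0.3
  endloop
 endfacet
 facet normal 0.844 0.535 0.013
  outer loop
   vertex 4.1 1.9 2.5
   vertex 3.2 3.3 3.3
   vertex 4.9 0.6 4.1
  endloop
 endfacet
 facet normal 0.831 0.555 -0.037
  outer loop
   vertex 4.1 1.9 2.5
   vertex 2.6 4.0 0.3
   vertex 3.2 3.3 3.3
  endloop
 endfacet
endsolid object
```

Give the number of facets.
16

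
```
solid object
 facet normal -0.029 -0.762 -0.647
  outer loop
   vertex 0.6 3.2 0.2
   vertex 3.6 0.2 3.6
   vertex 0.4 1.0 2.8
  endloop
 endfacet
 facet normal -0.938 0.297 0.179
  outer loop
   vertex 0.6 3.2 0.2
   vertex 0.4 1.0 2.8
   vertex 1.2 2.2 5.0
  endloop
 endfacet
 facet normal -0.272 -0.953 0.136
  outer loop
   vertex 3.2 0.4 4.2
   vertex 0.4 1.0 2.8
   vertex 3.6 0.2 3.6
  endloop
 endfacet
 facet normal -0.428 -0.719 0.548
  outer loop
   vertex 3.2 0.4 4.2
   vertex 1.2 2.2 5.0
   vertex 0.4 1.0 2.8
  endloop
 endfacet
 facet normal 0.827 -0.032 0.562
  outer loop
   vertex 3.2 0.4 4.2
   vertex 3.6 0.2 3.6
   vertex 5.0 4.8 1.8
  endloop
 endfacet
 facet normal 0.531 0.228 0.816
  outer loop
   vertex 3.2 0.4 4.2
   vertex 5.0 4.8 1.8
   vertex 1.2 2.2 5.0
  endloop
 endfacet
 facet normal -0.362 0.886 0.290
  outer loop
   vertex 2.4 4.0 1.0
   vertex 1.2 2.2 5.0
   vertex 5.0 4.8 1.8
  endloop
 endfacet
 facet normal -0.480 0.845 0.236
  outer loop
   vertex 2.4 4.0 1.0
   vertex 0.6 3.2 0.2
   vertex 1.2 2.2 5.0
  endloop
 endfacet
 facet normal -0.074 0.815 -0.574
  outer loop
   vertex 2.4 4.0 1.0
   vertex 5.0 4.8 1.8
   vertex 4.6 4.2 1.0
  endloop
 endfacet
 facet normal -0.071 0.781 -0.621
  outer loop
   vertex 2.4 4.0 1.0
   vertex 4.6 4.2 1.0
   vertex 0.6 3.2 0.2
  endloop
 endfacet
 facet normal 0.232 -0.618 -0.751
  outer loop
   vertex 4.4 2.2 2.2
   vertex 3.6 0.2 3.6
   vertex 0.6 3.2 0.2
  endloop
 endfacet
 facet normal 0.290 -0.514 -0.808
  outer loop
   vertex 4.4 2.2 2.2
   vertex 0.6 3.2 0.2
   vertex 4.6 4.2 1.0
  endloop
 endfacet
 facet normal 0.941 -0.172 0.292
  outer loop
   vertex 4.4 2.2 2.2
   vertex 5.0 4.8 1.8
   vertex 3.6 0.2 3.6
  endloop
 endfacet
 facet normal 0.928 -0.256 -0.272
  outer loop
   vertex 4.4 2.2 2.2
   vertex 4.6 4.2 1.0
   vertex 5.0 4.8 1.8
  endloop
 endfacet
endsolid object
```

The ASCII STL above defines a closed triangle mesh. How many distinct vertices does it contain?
9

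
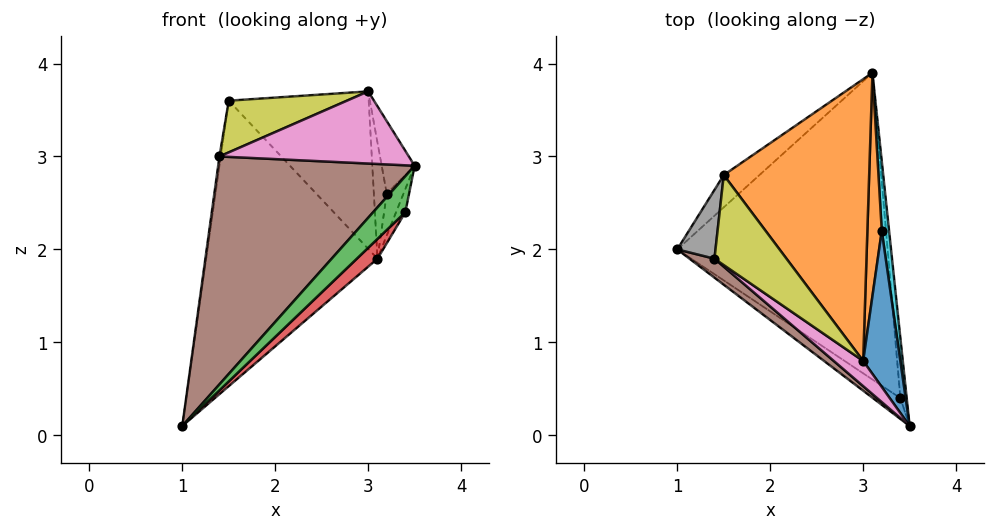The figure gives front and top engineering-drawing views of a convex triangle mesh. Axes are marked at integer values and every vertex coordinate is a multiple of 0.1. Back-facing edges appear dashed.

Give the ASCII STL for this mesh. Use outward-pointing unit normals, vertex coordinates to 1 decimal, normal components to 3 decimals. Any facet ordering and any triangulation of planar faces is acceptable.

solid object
 facet normal -0.626 0.775 -0.088
  outer loop
   vertex 1.5 2.8 3.6
   vertex 3.1 3.9 1.9
   vertex 1.0 2.0 0.1
  endloop
 endfacet
 facet normal 0.510 0.420 0.751
  outer loop
   vertex 1.5 2.8 3.6
   vertex 3.0 0.8 3.7
   vertex 3.1 3.9 1.9
  endloop
 endfacet
 facet normal -0.098 -0.862 -0.498
  outer loop
   vertex 3.4 0.4 2.4
   vertex 3.5 0.1 2.9
   vertex 1.0 2.0 0.1
  endloop
 endfacet
 facet normal 0.674 -0.047 -0.737
  outer loop
   vertex 3.4 0.4 2.4
   vertex 1.0 2.0 0.1
   vertex 3.1 3.9 1.9
  endloop
 endfacet
 facet normal 0.985 0.062 -0.160
  outer loop
   vertex 3.4 0.4 2.4
   vertex 3.1 3.9 1.9
   vertex 3.5 0.1 2.9
  endloop
 endfacet
 facet normal -0.648 -0.759 0.063
  outer loop
   vertex 1.4 1.9 3.0
   vertex 1.0 2.0 0.1
   vertex 3.5 0.1 2.9
  endloop
 endfacet
 facet normal -0.622 -0.739 0.259
  outer loop
   vertex 1.4 1.9 3.0
   vertex 3.5 0.1 2.9
   vertex 3.0 0.8 3.7
  endloop
 endfacet
 facet normal -0.990 0.019 0.137
  outer loop
   vertex 1.4 1.9 3.0
   vertex 1.5 2.8 3.6
   vertex 1.0 2.0 0.1
  endloop
 endfacet
 facet normal -0.585 -0.404 0.703
  outer loop
   vertex 1.4 1.9 3.0
   vertex 3.0 0.8 3.7
   vertex 1.5 2.8 3.6
  endloop
 endfacet
 facet normal 0.940 0.176 0.294
  outer loop
   vertex 3.2 2.2 2.6
   vertex 3.5 0.1 2.9
   vertex 3.1 3.9 1.9
  endloop
 endfacet
 facet normal 0.898 0.185 0.399
  outer loop
   vertex 3.2 2.2 2.6
   vertex 3.0 0.8 3.7
   vertex 3.5 0.1 2.9
  endloop
 endfacet
 facet normal 0.854 0.240 0.461
  outer loop
   vertex 3.2 2.2 2.6
   vertex 3.1 3.9 1.9
   vertex 3.0 0.8 3.7
  endloop
 endfacet
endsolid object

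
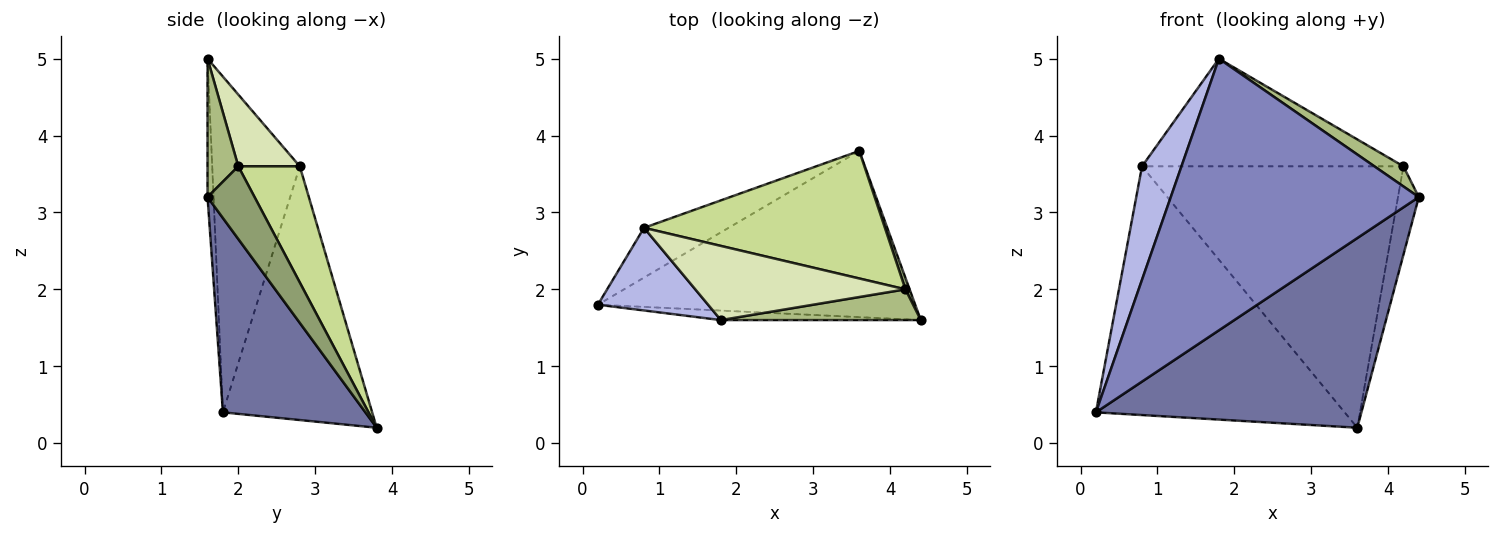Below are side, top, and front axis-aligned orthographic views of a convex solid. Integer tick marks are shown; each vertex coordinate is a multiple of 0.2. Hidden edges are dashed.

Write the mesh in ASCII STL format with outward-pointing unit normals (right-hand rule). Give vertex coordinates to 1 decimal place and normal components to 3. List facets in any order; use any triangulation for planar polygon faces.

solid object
 facet normal 0.374 -0.697 -0.611
  outer loop
   vertex 3.6 3.8 0.2
   vertex 4.4 1.6 3.2
   vertex 0.2 1.8 0.4
  endloop
 endfacet
 facet normal -0.024 -0.999 -0.035
  outer loop
   vertex 1.8 1.6 5.0
   vertex 0.2 1.8 0.4
   vertex 4.4 1.6 3.2
  endloop
 endfacet
 facet normal -0.507 0.845 -0.169
  outer loop
   vertex 0.8 2.8 3.6
   vertex 3.6 3.8 0.2
   vertex 0.2 1.8 0.4
  endloop
 endfacet
 facet normal -0.874 -0.393 0.287
  outer loop
   vertex 0.8 2.8 3.6
   vertex 0.2 1.8 0.4
   vertex 1.8 1.6 5.0
  endloop
 endfacet
 facet normal 0.913 0.404 0.053
  outer loop
   vertex 4.2 2.0 3.6
   vertex 4.4 1.6 3.2
   vertex 3.6 3.8 0.2
  endloop
 endfacet
 facet normal 0.501 -0.474 0.724
  outer loop
   vertex 4.2 2.0 3.6
   vertex 1.8 1.6 5.0
   vertex 4.4 1.6 3.2
  endloop
 endfacet
 facet normal 0.207 0.879 0.429
  outer loop
   vertex 4.2 2.0 3.6
   vertex 3.6 3.8 0.2
   vertex 0.8 2.8 3.6
  endloop
 endfacet
 facet normal 0.190 0.808 0.557
  outer loop
   vertex 4.2 2.0 3.6
   vertex 0.8 2.8 3.6
   vertex 1.8 1.6 5.0
  endloop
 endfacet
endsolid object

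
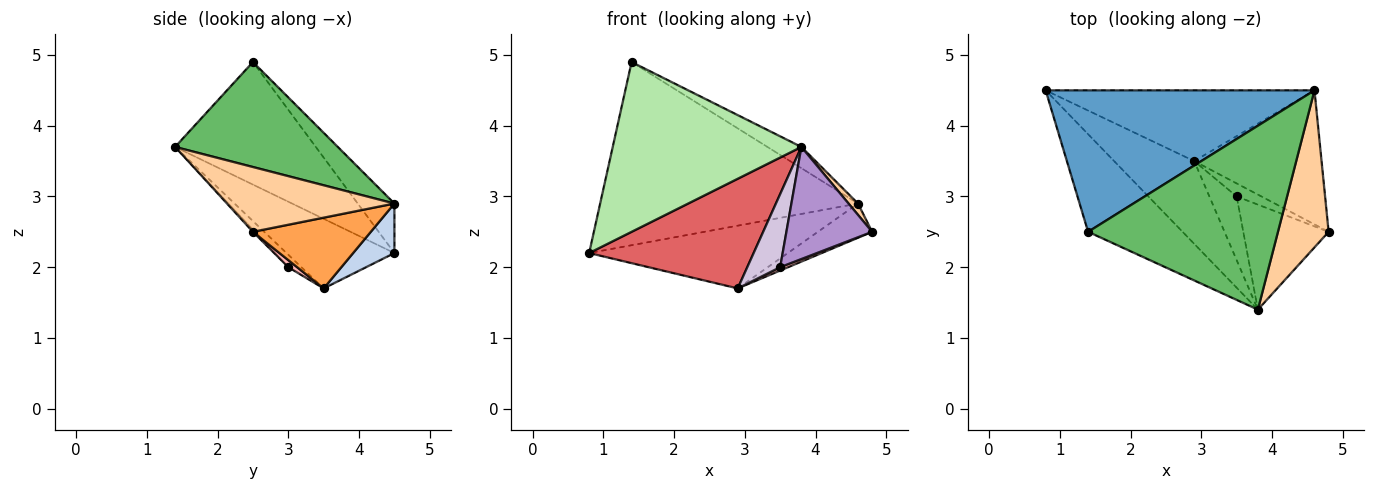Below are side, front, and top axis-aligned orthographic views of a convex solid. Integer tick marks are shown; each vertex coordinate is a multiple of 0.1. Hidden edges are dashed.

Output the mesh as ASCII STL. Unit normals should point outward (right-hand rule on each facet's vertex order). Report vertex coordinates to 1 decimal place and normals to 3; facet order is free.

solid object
 facet normal -0.112 0.786 0.607
  outer loop
   vertex 1.4 2.5 4.9
   vertex 4.6 4.5 2.9
   vertex 0.8 4.5 2.2
  endloop
 endfacet
 facet normal 0.137 0.657 -0.741
  outer loop
   vertex 2.9 3.5 1.7
   vertex 0.8 4.5 2.2
   vertex 4.6 4.5 2.9
  endloop
 endfacet
 facet normal 0.474 0.218 -0.853
  outer loop
   vertex 2.9 3.5 1.7
   vertex 4.6 4.5 2.9
   vertex 4.8 2.5 2.5
  endloop
 endfacet
 facet normal 0.787 -0.044 0.615
  outer loop
   vertex 3.8 1.4 3.7
   vertex 4.8 2.5 2.5
   vertex 4.6 4.5 2.9
  endloop
 endfacet
 facet normal 0.481 0.100 0.871
  outer loop
   vertex 3.8 1.4 3.7
   vertex 4.6 4.5 2.9
   vertex 1.4 2.5 4.9
  endloop
 endfacet
 facet normal -0.543 -0.728 -0.419
  outer loop
   vertex 3.8 1.4 3.7
   vertex 1.4 2.5 4.9
   vertex 0.8 4.5 2.2
  endloop
 endfacet
 facet normal -0.464 -0.707 -0.534
  outer loop
   vertex 3.8 1.4 3.7
   vertex 0.8 4.5 2.2
   vertex 2.9 3.5 1.7
  endloop
 endfacet
 facet normal 0.267 -0.240 -0.933
  outer loop
   vertex 3.5 3.0 2.0
   vertex 2.9 3.5 1.7
   vertex 4.8 2.5 2.5
  endloop
 endfacet
 facet normal -0.018 -0.730 -0.684
  outer loop
   vertex 3.5 3.0 2.0
   vertex 4.8 2.5 2.5
   vertex 3.8 1.4 3.7
  endloop
 endfacet
 facet normal -0.287 -0.722 -0.629
  outer loop
   vertex 3.5 3.0 2.0
   vertex 3.8 1.4 3.7
   vertex 2.9 3.5 1.7
  endloop
 endfacet
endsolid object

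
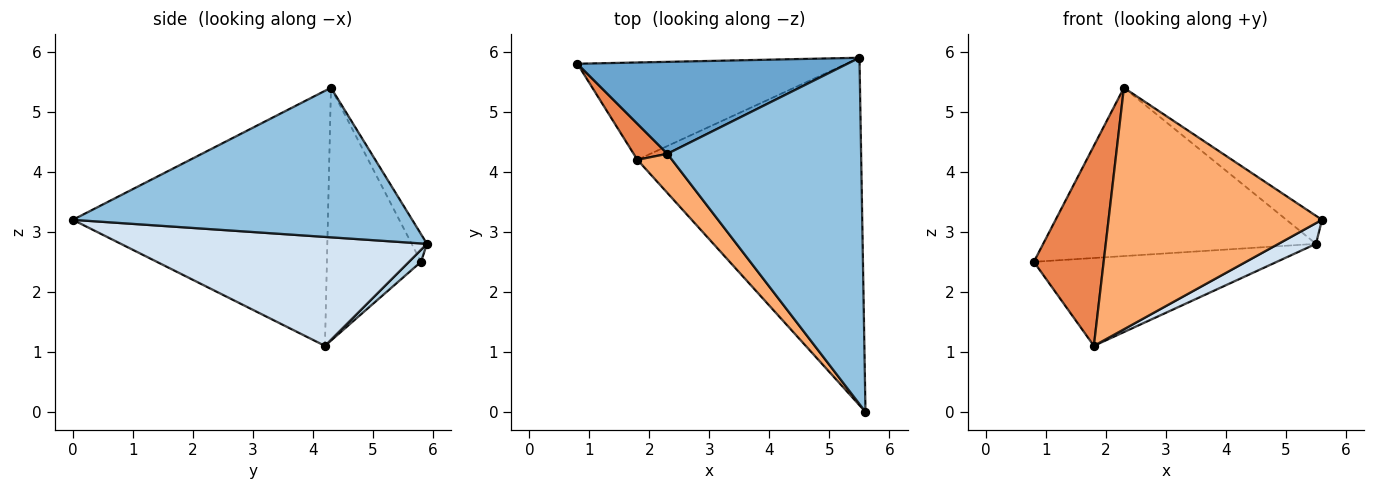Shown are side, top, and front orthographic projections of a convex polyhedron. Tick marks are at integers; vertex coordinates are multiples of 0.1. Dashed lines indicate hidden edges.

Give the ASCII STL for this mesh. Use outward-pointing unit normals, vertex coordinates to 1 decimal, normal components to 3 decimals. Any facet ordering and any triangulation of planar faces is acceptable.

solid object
 facet normal -0.049 0.877 0.479
  outer loop
   vertex 2.3 4.3 5.4
   vertex 5.5 5.9 2.8
   vertex 0.8 5.8 2.5
  endloop
 endfacet
 facet normal 0.610 0.064 0.790
  outer loop
   vertex 2.3 4.3 5.4
   vertex 5.6 0.0 3.2
   vertex 5.5 5.9 2.8
  endloop
 endfacet
 facet normal 0.033 0.670 -0.742
  outer loop
   vertex 1.8 4.2 1.1
   vertex 0.8 5.8 2.5
   vertex 5.5 5.9 2.8
  endloop
 endfacet
 facet normal 0.437 -0.053 -0.898
  outer loop
   vertex 1.8 4.2 1.1
   vertex 5.5 5.9 2.8
   vertex 5.6 0.0 3.2
  endloop
 endfacet
 facet normal -0.799 -0.592 0.107
  outer loop
   vertex 1.8 4.2 1.1
   vertex 2.3 4.3 5.4
   vertex 0.8 5.8 2.5
  endloop
 endfacet
 facet normal -0.763 -0.638 0.104
  outer loop
   vertex 1.8 4.2 1.1
   vertex 5.6 0.0 3.2
   vertex 2.3 4.3 5.4
  endloop
 endfacet
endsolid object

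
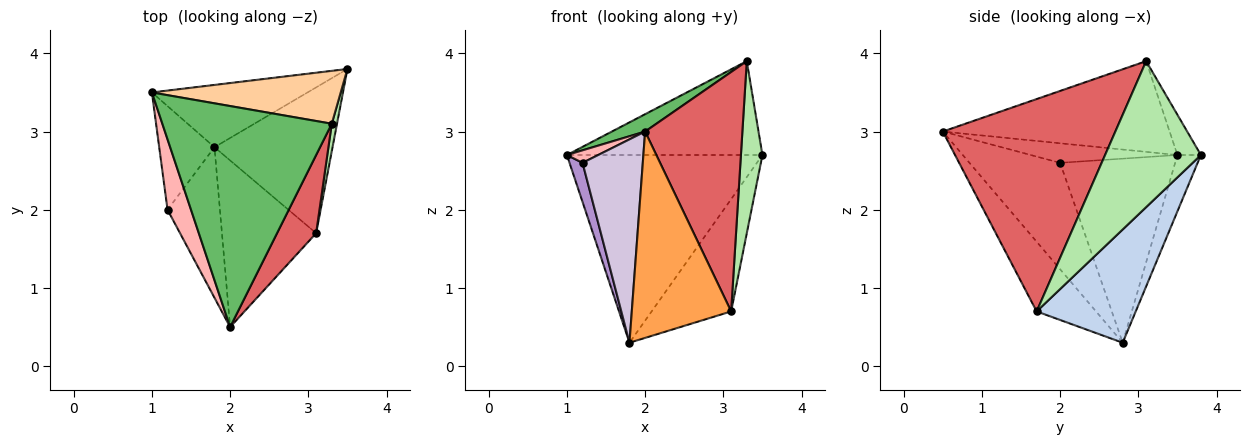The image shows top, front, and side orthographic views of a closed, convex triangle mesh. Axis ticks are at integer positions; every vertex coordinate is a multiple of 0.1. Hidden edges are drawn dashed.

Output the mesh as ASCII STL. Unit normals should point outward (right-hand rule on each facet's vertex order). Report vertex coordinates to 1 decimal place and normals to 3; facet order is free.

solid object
 facet normal -0.113 0.943 -0.313
  outer loop
   vertex 1.8 2.8 0.3
   vertex 1.0 3.5 2.7
   vertex 3.5 3.8 2.7
  endloop
 endfacet
 facet normal 0.605 0.486 -0.631
  outer loop
   vertex 3.1 1.7 0.7
   vertex 1.8 2.8 0.3
   vertex 3.5 3.8 2.7
  endloop
 endfacet
 facet normal -0.422 -0.705 -0.570
  outer loop
   vertex 3.1 1.7 0.7
   vertex 2.0 0.5 3.0
   vertex 1.8 2.8 0.3
  endloop
 endfacet
 facet normal -0.104 0.867 0.488
  outer loop
   vertex 3.3 3.1 3.9
   vertex 3.5 3.8 2.7
   vertex 1.0 3.5 2.7
  endloop
 endfacet
 facet normal -0.471 -0.069 0.879
  outer loop
   vertex 3.3 3.1 3.9
   vertex 1.0 3.5 2.7
   vertex 2.0 0.5 3.0
  endloop
 endfacet
 facet normal 0.975 -0.219 0.035
  outer loop
   vertex 3.3 3.1 3.9
   vertex 3.1 1.7 0.7
   vertex 3.5 3.8 2.7
  endloop
 endfacet
 facet normal 0.860 -0.485 0.158
  outer loop
   vertex 3.3 3.1 3.9
   vertex 2.0 0.5 3.0
   vertex 3.1 1.7 0.7
  endloop
 endfacet
 facet normal -0.634 -0.135 0.761
  outer loop
   vertex 1.2 2.0 2.6
   vertex 2.0 0.5 3.0
   vertex 1.0 3.5 2.7
  endloop
 endfacet
 facet normal -0.952 -0.108 -0.286
  outer loop
   vertex 1.2 2.0 2.6
   vertex 1.0 3.5 2.7
   vertex 1.8 2.8 0.3
  endloop
 endfacet
 facet normal -0.771 -0.512 -0.379
  outer loop
   vertex 1.2 2.0 2.6
   vertex 1.8 2.8 0.3
   vertex 2.0 0.5 3.0
  endloop
 endfacet
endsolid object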